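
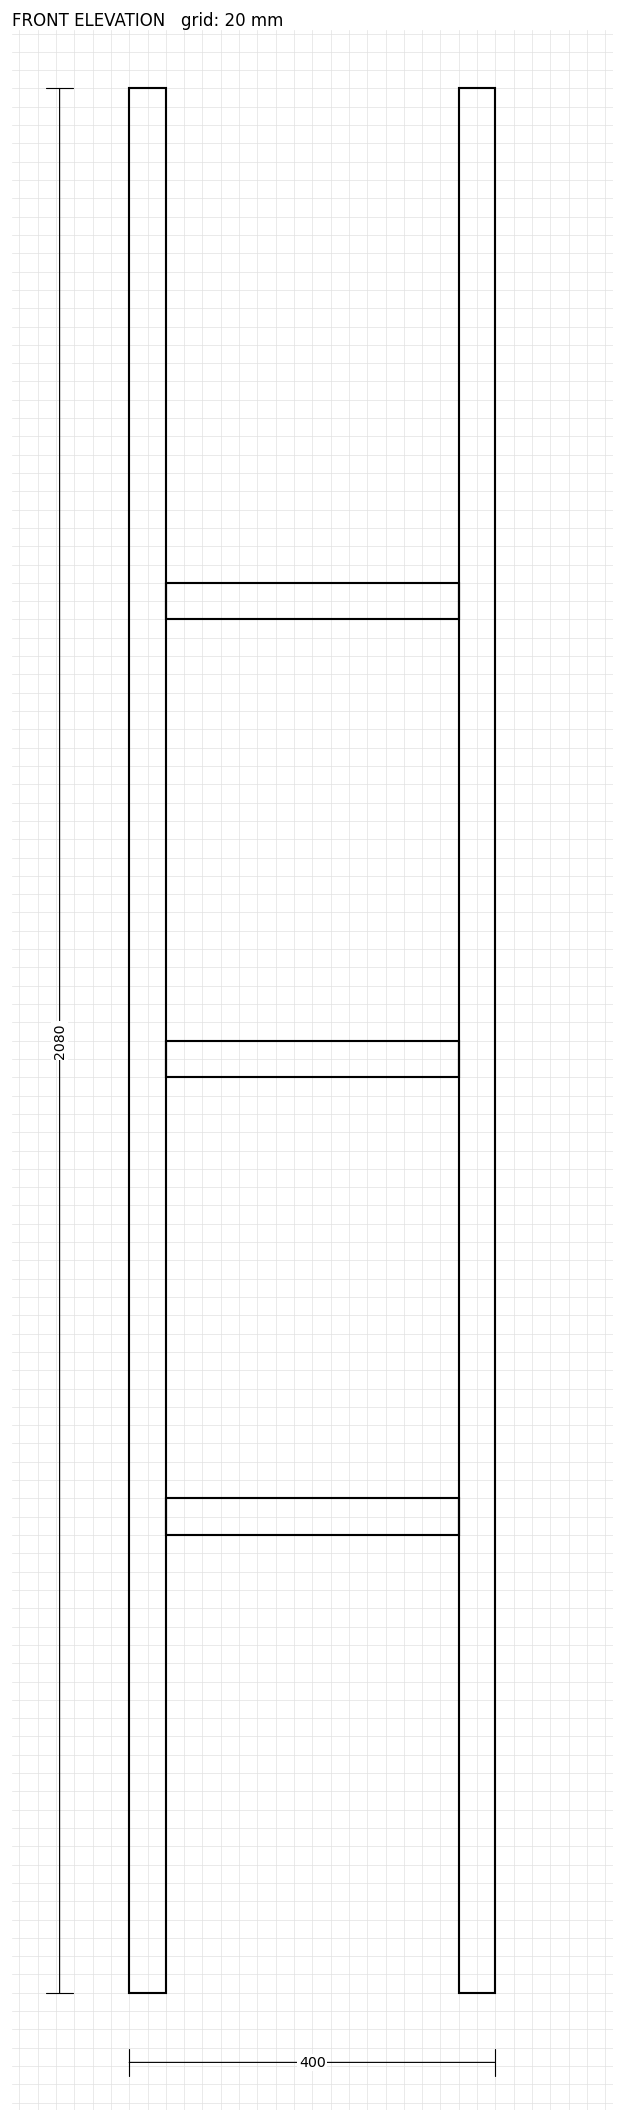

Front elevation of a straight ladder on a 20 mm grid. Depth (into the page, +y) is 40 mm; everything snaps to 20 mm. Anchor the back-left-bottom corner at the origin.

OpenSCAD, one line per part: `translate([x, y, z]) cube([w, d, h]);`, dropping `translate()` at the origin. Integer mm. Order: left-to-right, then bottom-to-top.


cube([40, 40, 2080]);
translate([40, 0, 500]) cube([320, 40, 40]);
translate([40, 0, 1000]) cube([320, 40, 40]);
translate([40, 0, 1500]) cube([320, 40, 40]);
translate([360, 0, 0]) cube([40, 40, 2080]);


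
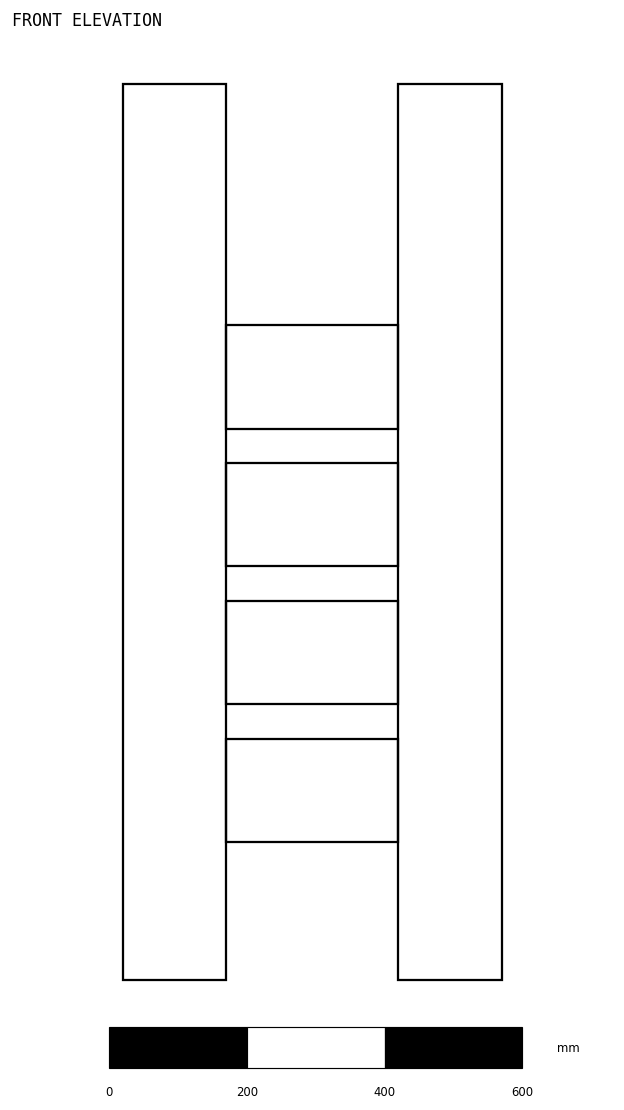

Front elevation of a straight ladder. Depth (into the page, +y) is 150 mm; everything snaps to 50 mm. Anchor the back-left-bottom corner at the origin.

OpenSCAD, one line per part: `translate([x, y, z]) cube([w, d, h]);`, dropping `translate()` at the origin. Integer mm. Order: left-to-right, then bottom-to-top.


cube([150, 150, 1300]);
translate([150, 0, 200]) cube([250, 150, 150]);
translate([150, 0, 400]) cube([250, 150, 150]);
translate([150, 0, 600]) cube([250, 150, 150]);
translate([150, 0, 800]) cube([250, 150, 150]);
translate([400, 0, 0]) cube([150, 150, 1300]);


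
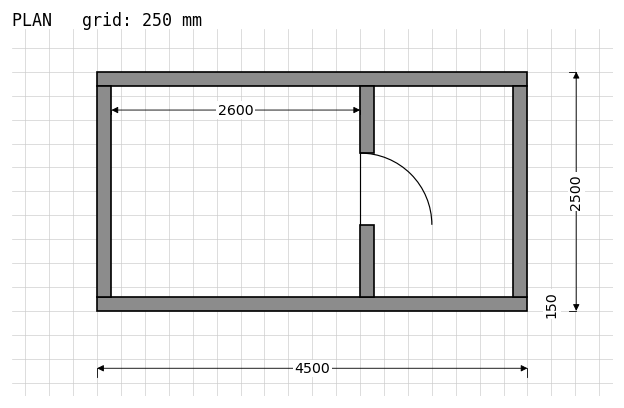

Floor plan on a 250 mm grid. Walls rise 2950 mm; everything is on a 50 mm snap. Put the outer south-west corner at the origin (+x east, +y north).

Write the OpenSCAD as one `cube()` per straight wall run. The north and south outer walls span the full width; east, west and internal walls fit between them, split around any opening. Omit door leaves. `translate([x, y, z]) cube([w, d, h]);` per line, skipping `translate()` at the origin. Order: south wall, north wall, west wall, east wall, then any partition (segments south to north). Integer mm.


cube([4500, 150, 2950]);
translate([0, 2350, 0]) cube([4500, 150, 2950]);
translate([0, 150, 0]) cube([150, 2200, 2950]);
translate([4350, 150, 0]) cube([150, 2200, 2950]);
translate([2750, 150, 0]) cube([150, 750, 2950]);
translate([2750, 1650, 0]) cube([150, 700, 2950]);


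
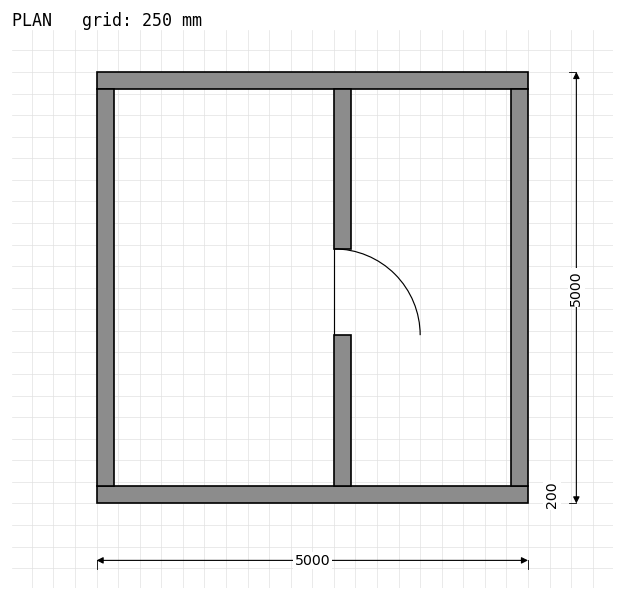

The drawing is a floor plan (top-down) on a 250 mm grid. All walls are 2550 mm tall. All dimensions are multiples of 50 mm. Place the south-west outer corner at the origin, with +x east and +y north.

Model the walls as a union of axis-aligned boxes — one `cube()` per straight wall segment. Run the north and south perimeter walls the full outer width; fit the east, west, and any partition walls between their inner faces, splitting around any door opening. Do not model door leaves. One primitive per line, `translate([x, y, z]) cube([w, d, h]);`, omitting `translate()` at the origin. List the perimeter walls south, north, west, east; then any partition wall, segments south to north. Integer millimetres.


cube([5000, 200, 2550]);
translate([0, 4800, 0]) cube([5000, 200, 2550]);
translate([0, 200, 0]) cube([200, 4600, 2550]);
translate([4800, 200, 0]) cube([200, 4600, 2550]);
translate([2750, 200, 0]) cube([200, 1750, 2550]);
translate([2750, 2950, 0]) cube([200, 1850, 2550]);


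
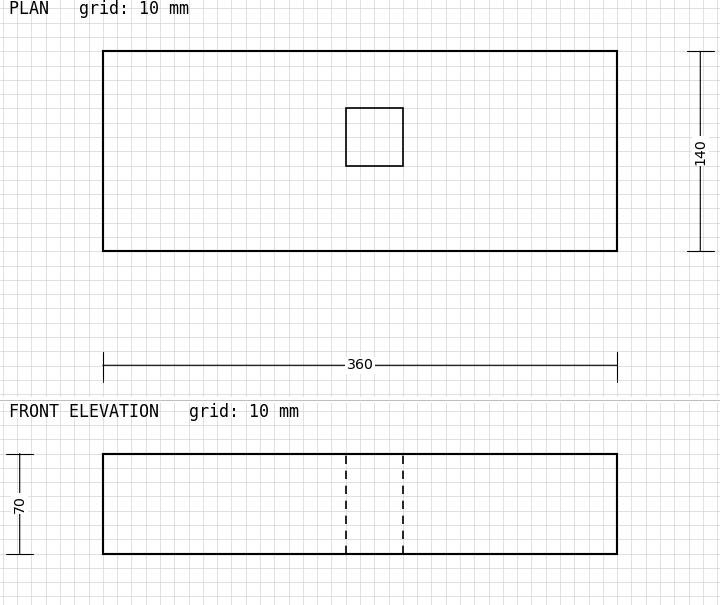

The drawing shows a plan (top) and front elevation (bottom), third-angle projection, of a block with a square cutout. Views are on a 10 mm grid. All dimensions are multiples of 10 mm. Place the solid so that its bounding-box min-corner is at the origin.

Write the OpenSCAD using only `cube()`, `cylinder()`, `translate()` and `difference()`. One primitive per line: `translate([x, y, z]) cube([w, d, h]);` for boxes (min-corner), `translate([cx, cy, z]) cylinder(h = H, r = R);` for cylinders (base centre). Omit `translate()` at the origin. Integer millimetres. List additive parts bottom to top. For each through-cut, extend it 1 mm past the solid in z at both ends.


difference() {
  cube([360, 140, 70]);
  translate([170, 60, -1]) cube([40, 40, 72]);
}


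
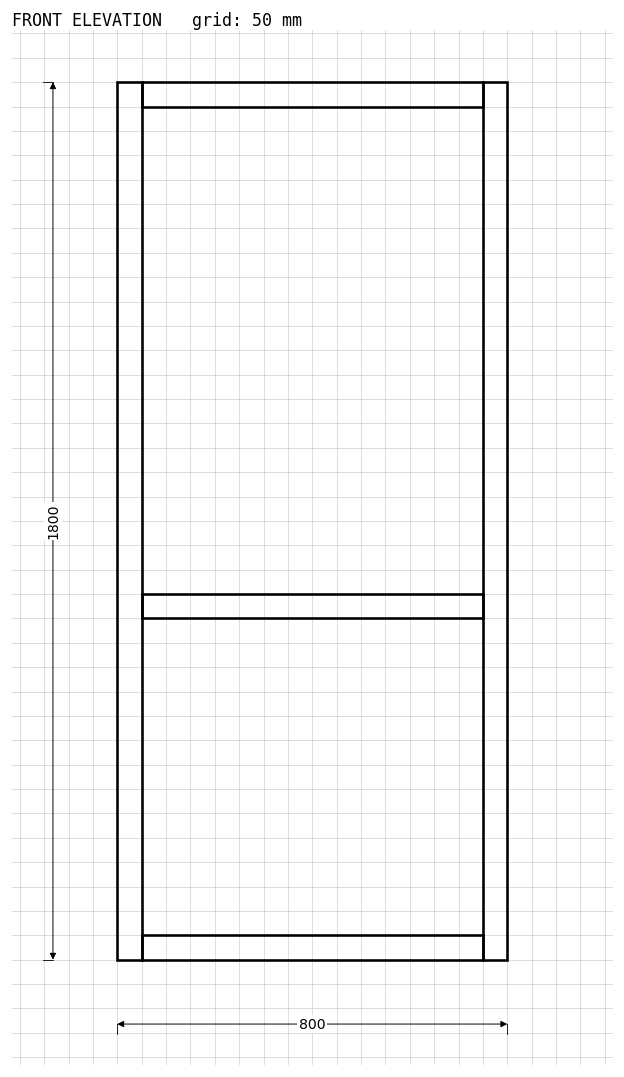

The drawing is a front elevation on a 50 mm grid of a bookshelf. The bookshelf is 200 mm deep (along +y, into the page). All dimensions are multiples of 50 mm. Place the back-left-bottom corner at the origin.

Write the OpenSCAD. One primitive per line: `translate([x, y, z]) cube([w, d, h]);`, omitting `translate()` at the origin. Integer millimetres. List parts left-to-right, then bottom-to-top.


cube([50, 200, 1800]);
translate([50, 0, 0]) cube([700, 200, 50]);
translate([50, 0, 700]) cube([700, 200, 50]);
translate([50, 0, 1750]) cube([700, 200, 50]);
translate([750, 0, 0]) cube([50, 200, 1800]);


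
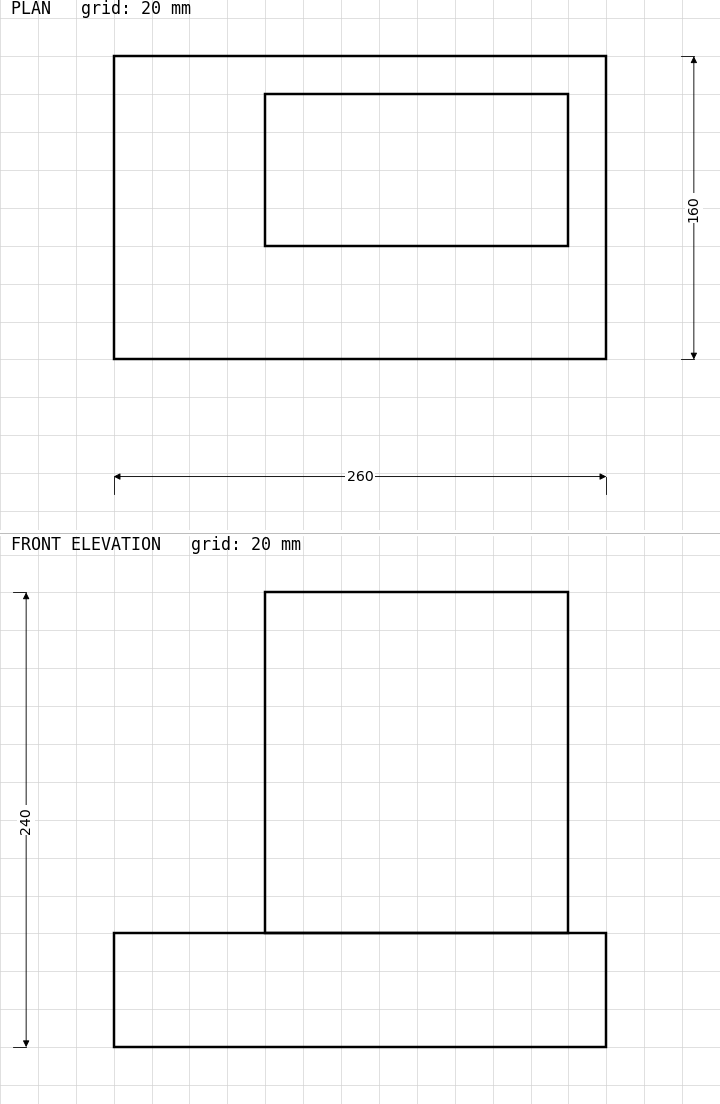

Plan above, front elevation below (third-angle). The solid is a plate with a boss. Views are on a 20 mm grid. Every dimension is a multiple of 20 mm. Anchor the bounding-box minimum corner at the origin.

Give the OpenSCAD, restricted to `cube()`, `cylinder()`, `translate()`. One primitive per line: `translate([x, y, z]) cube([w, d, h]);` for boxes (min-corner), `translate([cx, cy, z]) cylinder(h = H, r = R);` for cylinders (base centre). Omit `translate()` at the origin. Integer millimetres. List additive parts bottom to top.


cube([260, 160, 60]);
translate([80, 60, 60]) cube([160, 80, 180]);


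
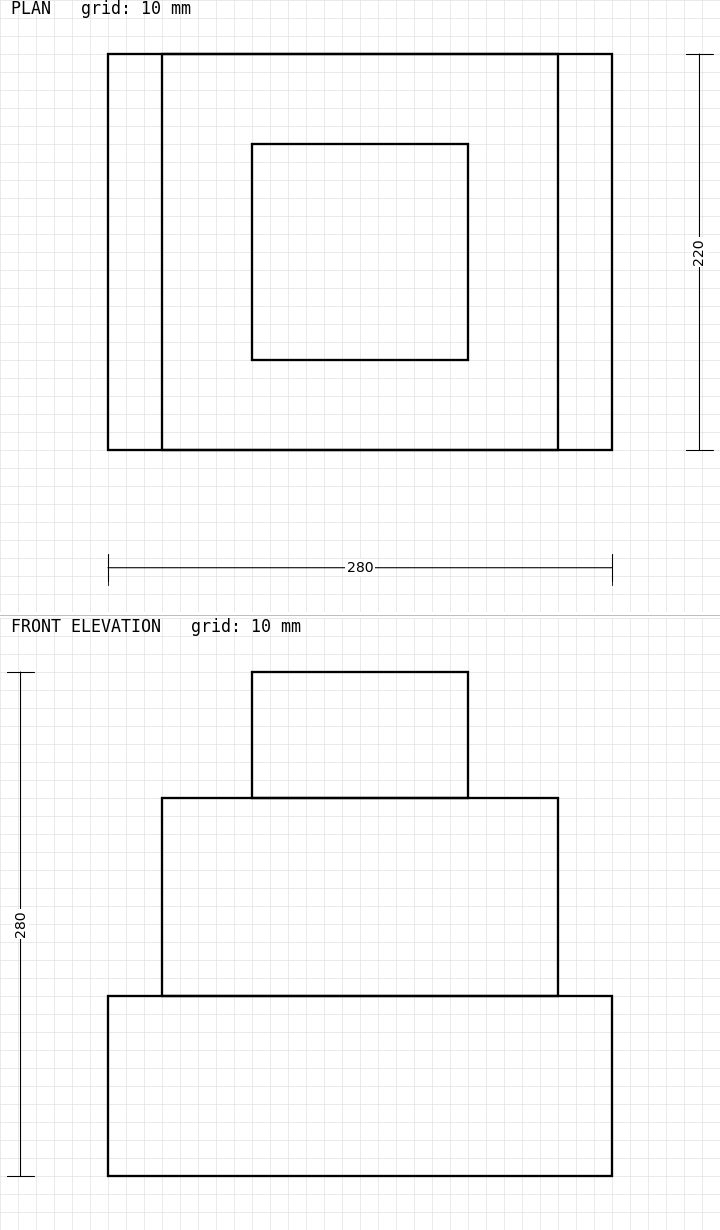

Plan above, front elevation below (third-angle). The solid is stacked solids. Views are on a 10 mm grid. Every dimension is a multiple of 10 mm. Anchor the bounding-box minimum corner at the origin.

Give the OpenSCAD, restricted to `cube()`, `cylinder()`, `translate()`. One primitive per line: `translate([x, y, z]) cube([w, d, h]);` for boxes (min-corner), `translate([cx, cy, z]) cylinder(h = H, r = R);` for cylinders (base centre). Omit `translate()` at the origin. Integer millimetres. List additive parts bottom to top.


cube([280, 220, 100]);
translate([30, 0, 100]) cube([220, 220, 110]);
translate([80, 50, 210]) cube([120, 120, 70]);


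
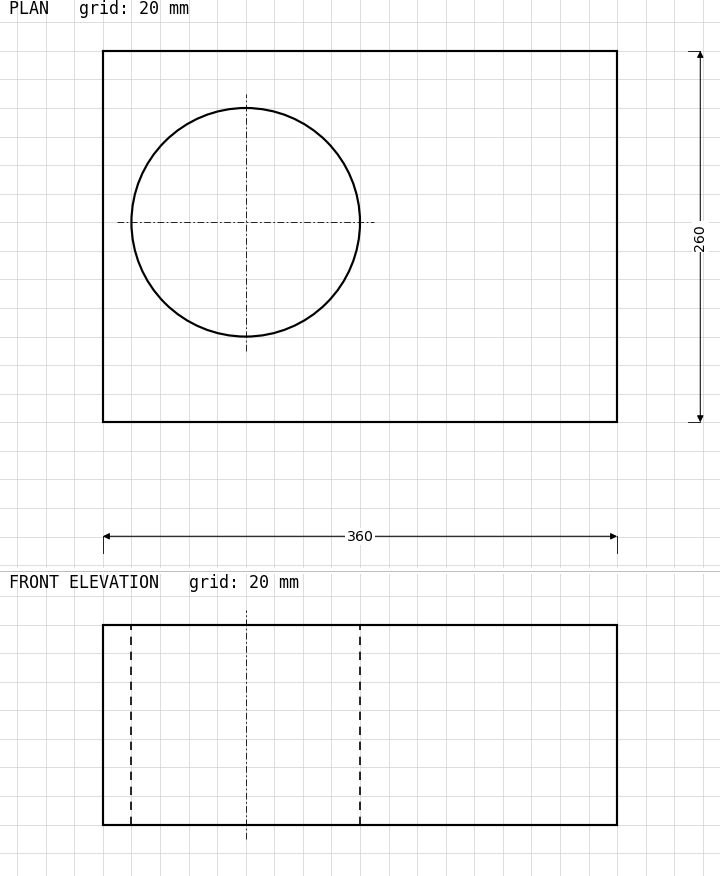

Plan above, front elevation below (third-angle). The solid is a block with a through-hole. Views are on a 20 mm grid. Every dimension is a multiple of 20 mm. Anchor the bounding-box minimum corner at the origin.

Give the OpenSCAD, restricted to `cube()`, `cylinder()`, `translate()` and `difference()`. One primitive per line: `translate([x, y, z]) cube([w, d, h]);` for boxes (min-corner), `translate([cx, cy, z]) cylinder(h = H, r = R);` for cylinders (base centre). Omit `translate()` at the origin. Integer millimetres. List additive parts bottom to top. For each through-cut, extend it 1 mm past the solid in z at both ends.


difference() {
  cube([360, 260, 140]);
  translate([100, 140, -1]) cylinder(h = 142, r = 80);
}


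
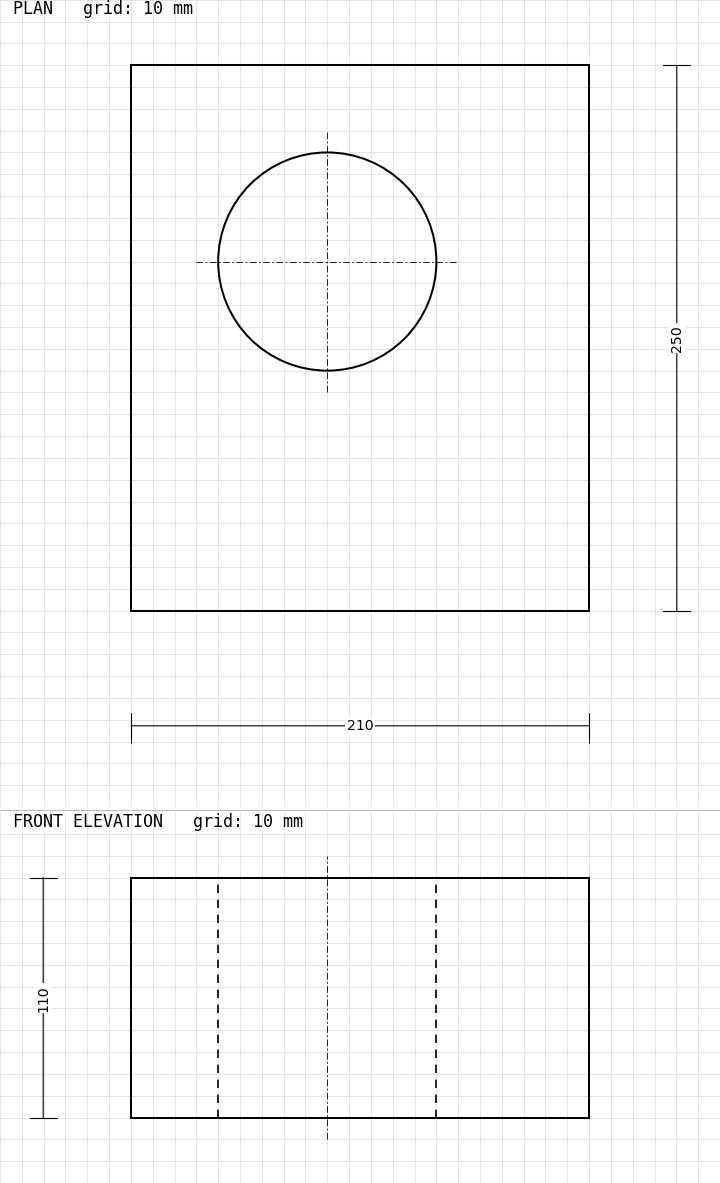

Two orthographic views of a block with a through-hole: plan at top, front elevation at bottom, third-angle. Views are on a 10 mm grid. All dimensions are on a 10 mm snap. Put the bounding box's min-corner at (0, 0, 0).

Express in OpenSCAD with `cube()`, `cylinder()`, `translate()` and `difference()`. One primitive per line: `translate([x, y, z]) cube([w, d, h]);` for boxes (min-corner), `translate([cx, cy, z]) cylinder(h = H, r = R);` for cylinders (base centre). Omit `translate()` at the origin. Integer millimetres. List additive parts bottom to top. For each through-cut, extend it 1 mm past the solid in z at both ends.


difference() {
  cube([210, 250, 110]);
  translate([90, 160, -1]) cylinder(h = 112, r = 50);
}


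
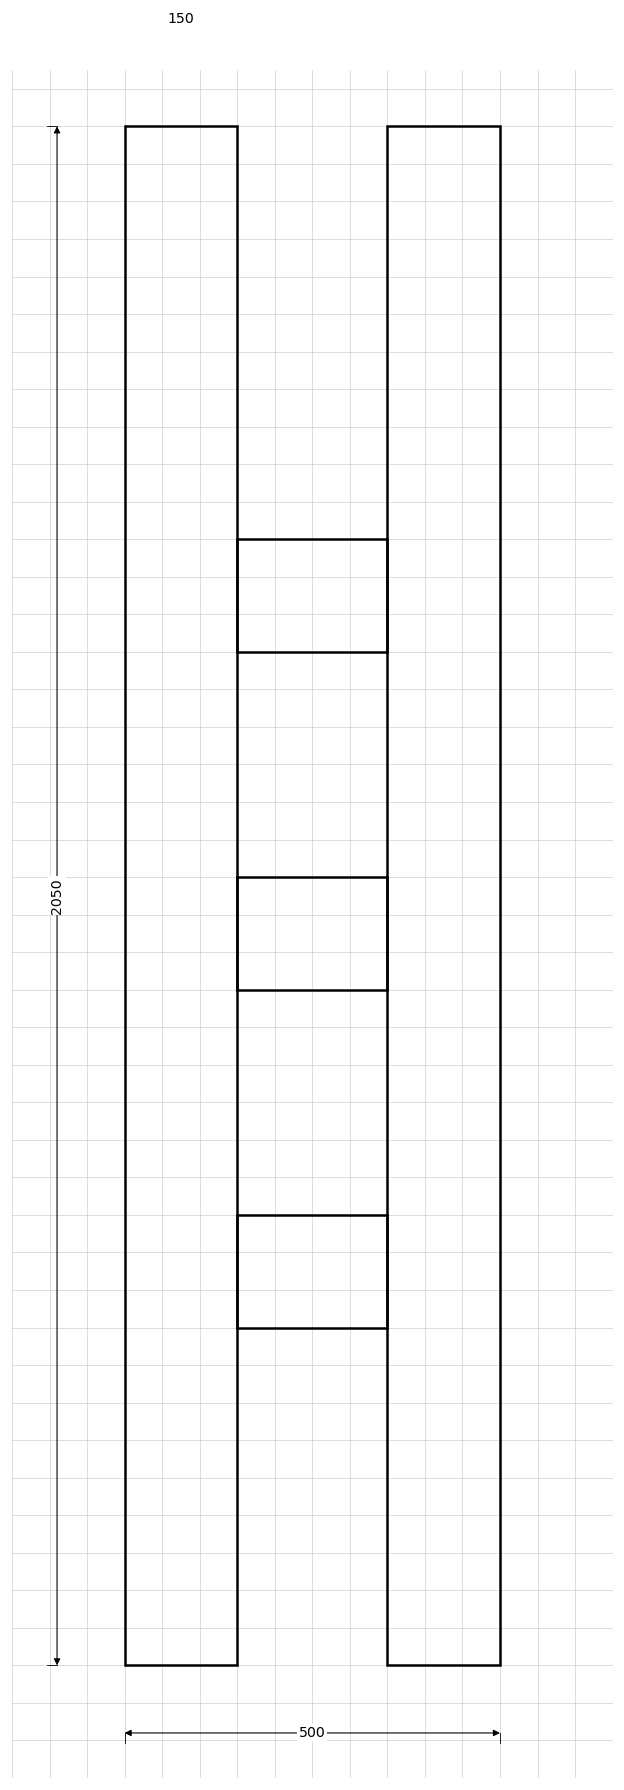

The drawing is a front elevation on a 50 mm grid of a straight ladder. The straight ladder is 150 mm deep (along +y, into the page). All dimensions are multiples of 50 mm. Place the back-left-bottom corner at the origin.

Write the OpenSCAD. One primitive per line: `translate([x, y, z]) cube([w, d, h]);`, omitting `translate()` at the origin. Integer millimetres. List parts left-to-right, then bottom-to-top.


cube([150, 150, 2050]);
translate([150, 0, 450]) cube([200, 150, 150]);
translate([150, 0, 900]) cube([200, 150, 150]);
translate([150, 0, 1350]) cube([200, 150, 150]);
translate([350, 0, 0]) cube([150, 150, 2050]);


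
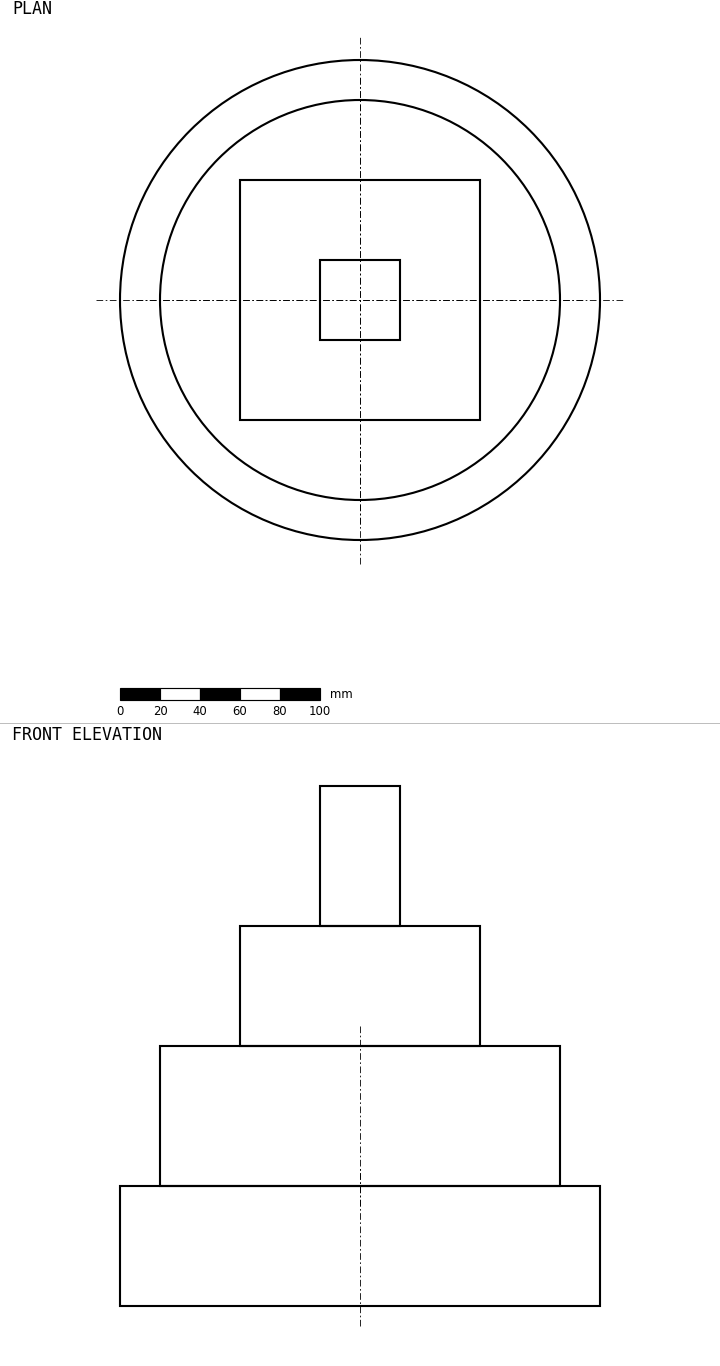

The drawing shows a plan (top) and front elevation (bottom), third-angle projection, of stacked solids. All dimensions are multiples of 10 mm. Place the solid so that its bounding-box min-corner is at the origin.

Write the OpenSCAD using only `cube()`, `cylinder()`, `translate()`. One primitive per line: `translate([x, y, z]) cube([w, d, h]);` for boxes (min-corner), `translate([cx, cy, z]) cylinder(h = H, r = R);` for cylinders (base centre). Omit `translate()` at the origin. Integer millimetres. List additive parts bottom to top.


translate([120, 120, 0]) cylinder(h = 60, r = 120);
translate([120, 120, 60]) cylinder(h = 70, r = 100);
translate([60, 60, 130]) cube([120, 120, 60]);
translate([100, 100, 190]) cube([40, 40, 70]);


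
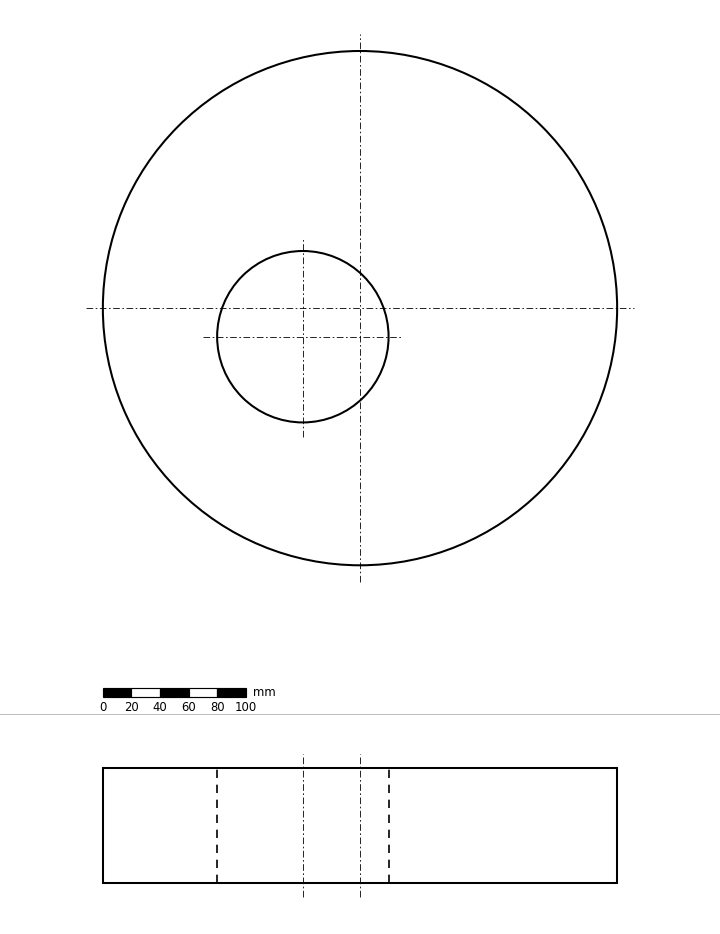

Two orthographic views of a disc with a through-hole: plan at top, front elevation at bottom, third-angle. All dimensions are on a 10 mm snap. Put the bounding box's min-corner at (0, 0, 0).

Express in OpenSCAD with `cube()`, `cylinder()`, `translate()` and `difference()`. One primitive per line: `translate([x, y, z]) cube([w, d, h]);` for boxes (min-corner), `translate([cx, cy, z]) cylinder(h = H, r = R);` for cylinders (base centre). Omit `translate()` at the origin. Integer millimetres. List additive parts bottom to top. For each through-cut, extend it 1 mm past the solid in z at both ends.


difference() {
  translate([180, 180, 0]) cylinder(h = 80, r = 180);
  translate([140, 160, -1]) cylinder(h = 82, r = 60);
}


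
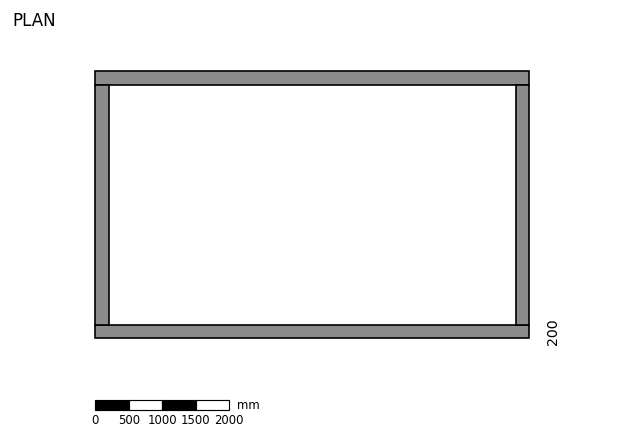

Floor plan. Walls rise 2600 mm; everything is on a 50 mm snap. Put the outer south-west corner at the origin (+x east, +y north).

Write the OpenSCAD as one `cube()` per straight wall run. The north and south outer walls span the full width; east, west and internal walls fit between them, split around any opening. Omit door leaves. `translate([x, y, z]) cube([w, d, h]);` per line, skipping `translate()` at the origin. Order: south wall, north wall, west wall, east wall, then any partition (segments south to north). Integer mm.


cube([6500, 200, 2600]);
translate([0, 3800, 0]) cube([6500, 200, 2600]);
translate([0, 200, 0]) cube([200, 3600, 2600]);
translate([6300, 200, 0]) cube([200, 3600, 2600]);


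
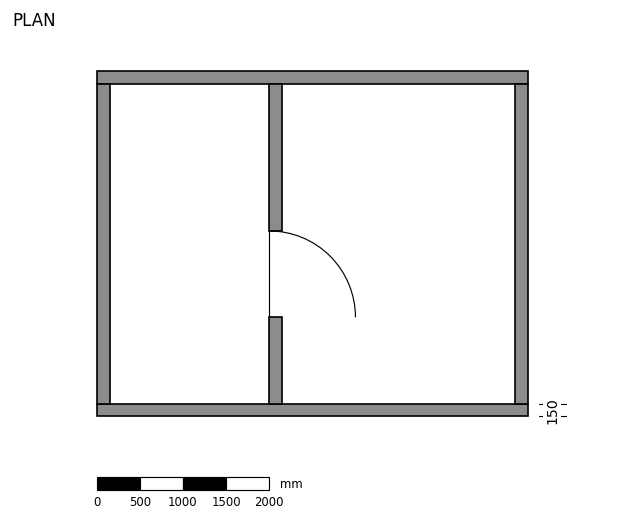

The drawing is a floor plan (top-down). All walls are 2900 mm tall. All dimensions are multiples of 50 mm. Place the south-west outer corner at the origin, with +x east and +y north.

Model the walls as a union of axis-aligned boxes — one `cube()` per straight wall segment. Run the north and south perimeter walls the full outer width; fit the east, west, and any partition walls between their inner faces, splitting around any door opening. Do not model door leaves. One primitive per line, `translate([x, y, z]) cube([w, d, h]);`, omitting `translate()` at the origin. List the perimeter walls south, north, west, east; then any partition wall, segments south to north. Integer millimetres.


cube([5000, 150, 2900]);
translate([0, 3850, 0]) cube([5000, 150, 2900]);
translate([0, 150, 0]) cube([150, 3700, 2900]);
translate([4850, 150, 0]) cube([150, 3700, 2900]);
translate([2000, 150, 0]) cube([150, 1000, 2900]);
translate([2000, 2150, 0]) cube([150, 1700, 2900]);


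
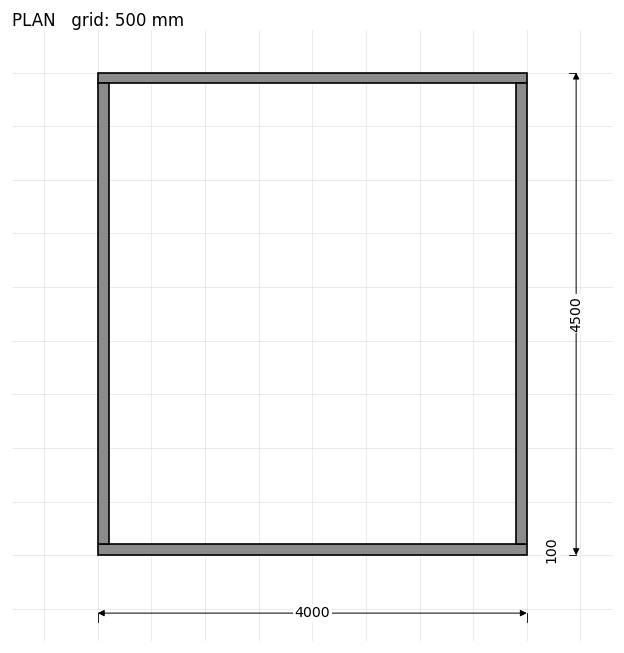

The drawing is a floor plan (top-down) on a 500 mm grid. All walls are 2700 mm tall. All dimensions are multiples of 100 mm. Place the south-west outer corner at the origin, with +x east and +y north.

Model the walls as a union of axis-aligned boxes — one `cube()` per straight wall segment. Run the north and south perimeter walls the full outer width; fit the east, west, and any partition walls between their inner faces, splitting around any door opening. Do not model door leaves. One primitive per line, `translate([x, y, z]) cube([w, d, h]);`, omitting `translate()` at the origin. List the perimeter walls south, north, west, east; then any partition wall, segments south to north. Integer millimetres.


cube([4000, 100, 2700]);
translate([0, 4400, 0]) cube([4000, 100, 2700]);
translate([0, 100, 0]) cube([100, 4300, 2700]);
translate([3900, 100, 0]) cube([100, 4300, 2700]);


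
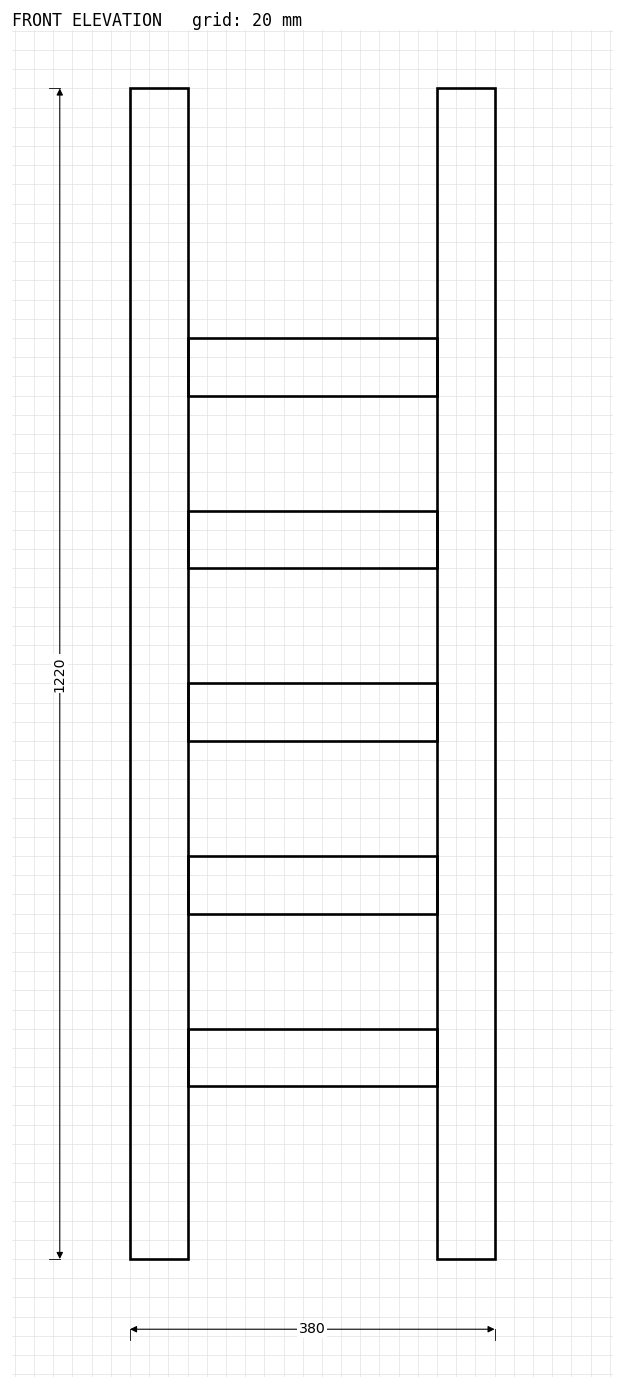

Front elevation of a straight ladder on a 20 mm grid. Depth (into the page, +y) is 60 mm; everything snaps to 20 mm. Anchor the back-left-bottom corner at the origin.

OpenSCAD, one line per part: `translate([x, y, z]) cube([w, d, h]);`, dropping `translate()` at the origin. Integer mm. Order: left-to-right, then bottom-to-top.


cube([60, 60, 1220]);
translate([60, 0, 180]) cube([260, 60, 60]);
translate([60, 0, 360]) cube([260, 60, 60]);
translate([60, 0, 540]) cube([260, 60, 60]);
translate([60, 0, 720]) cube([260, 60, 60]);
translate([60, 0, 900]) cube([260, 60, 60]);
translate([320, 0, 0]) cube([60, 60, 1220]);


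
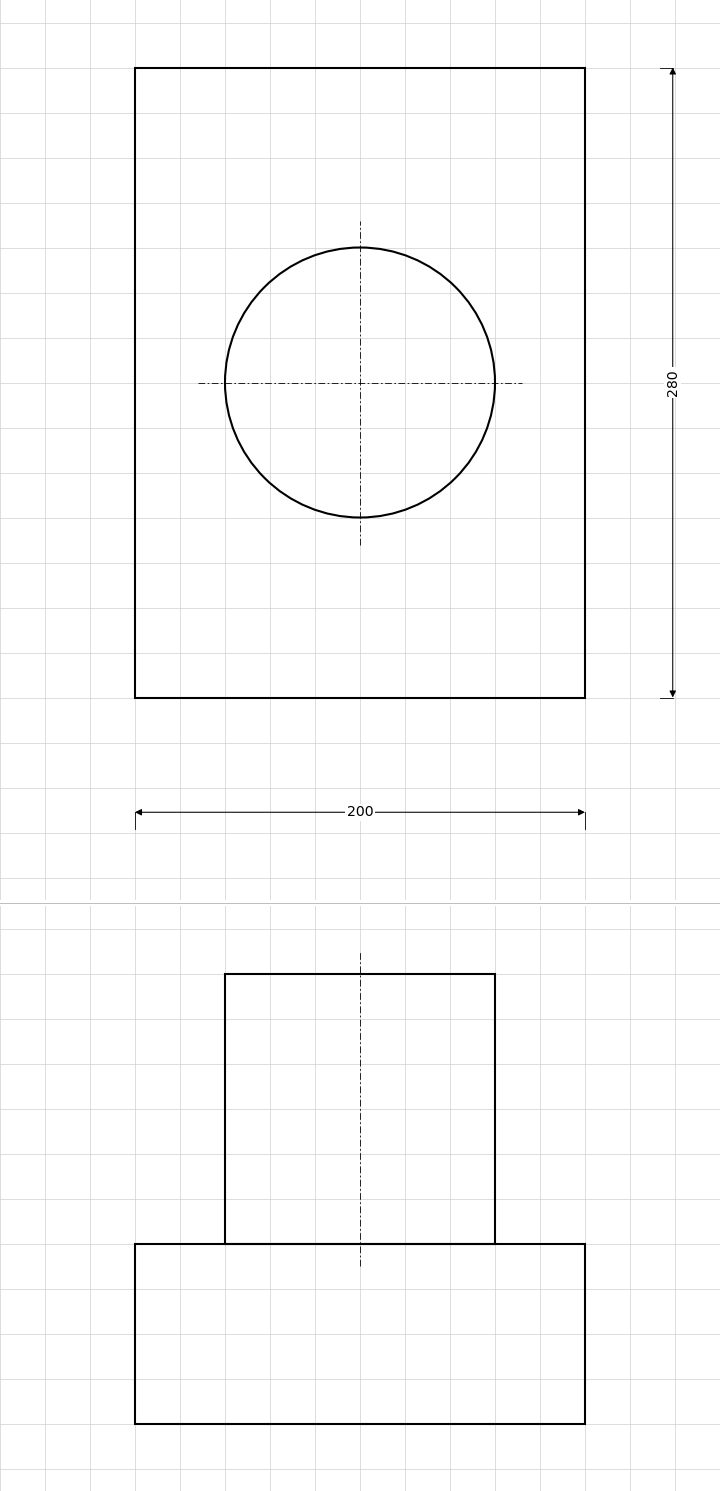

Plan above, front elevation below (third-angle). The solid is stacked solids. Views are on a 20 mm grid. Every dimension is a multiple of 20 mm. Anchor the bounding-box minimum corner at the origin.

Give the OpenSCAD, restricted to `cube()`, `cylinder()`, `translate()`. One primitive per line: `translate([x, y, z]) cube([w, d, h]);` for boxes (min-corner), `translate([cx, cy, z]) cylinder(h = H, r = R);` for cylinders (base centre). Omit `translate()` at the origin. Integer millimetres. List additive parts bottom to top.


cube([200, 280, 80]);
translate([100, 140, 80]) cylinder(h = 120, r = 60);


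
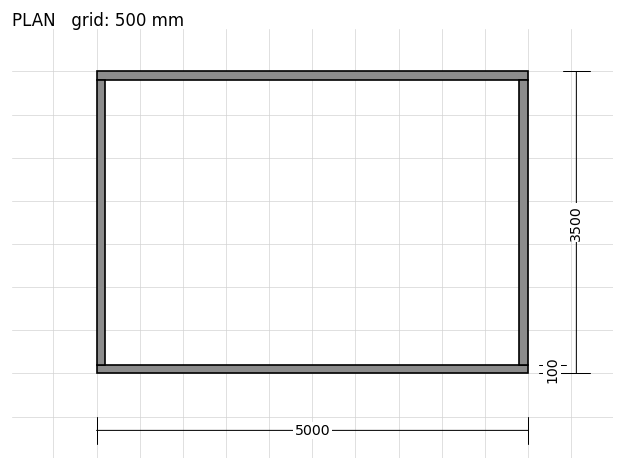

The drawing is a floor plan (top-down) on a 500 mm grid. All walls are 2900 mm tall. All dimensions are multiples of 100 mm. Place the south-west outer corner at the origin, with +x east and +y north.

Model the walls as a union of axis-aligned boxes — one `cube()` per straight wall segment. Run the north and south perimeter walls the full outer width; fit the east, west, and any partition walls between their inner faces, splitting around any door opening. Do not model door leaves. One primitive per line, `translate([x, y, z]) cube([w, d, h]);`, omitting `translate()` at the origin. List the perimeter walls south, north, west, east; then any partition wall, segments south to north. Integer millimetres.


cube([5000, 100, 2900]);
translate([0, 3400, 0]) cube([5000, 100, 2900]);
translate([0, 100, 0]) cube([100, 3300, 2900]);
translate([4900, 100, 0]) cube([100, 3300, 2900]);


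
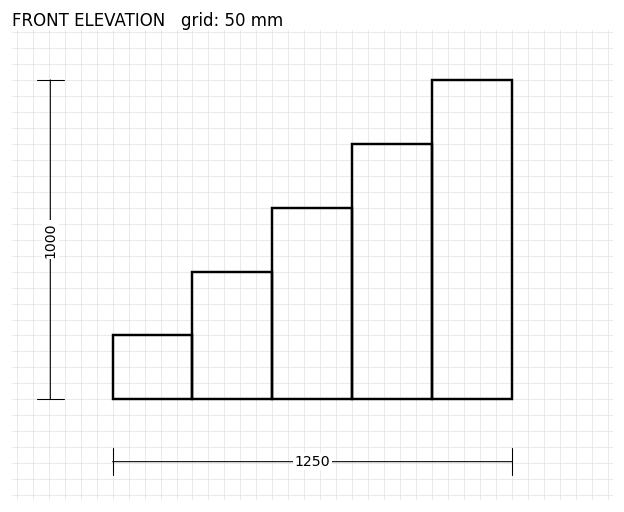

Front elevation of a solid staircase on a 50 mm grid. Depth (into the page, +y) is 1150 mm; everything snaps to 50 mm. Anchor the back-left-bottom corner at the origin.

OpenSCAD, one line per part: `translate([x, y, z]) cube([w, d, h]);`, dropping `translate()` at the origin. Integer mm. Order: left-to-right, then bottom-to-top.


cube([250, 1150, 200]);
translate([250, 0, 0]) cube([250, 1150, 400]);
translate([500, 0, 0]) cube([250, 1150, 600]);
translate([750, 0, 0]) cube([250, 1150, 800]);
translate([1000, 0, 0]) cube([250, 1150, 1000]);


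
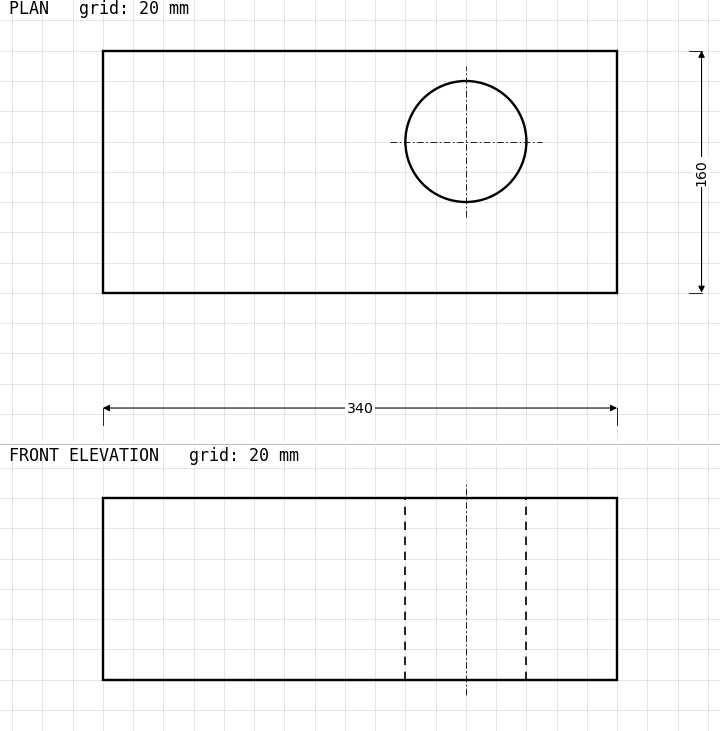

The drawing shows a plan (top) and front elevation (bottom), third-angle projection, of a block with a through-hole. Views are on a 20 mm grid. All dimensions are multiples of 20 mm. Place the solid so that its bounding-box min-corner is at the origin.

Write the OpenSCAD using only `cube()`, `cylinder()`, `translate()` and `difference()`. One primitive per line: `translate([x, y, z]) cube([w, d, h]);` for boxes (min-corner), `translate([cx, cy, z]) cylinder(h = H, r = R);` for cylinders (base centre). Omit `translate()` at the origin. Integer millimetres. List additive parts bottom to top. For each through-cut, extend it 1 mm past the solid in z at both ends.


difference() {
  cube([340, 160, 120]);
  translate([240, 100, -1]) cylinder(h = 122, r = 40);
}


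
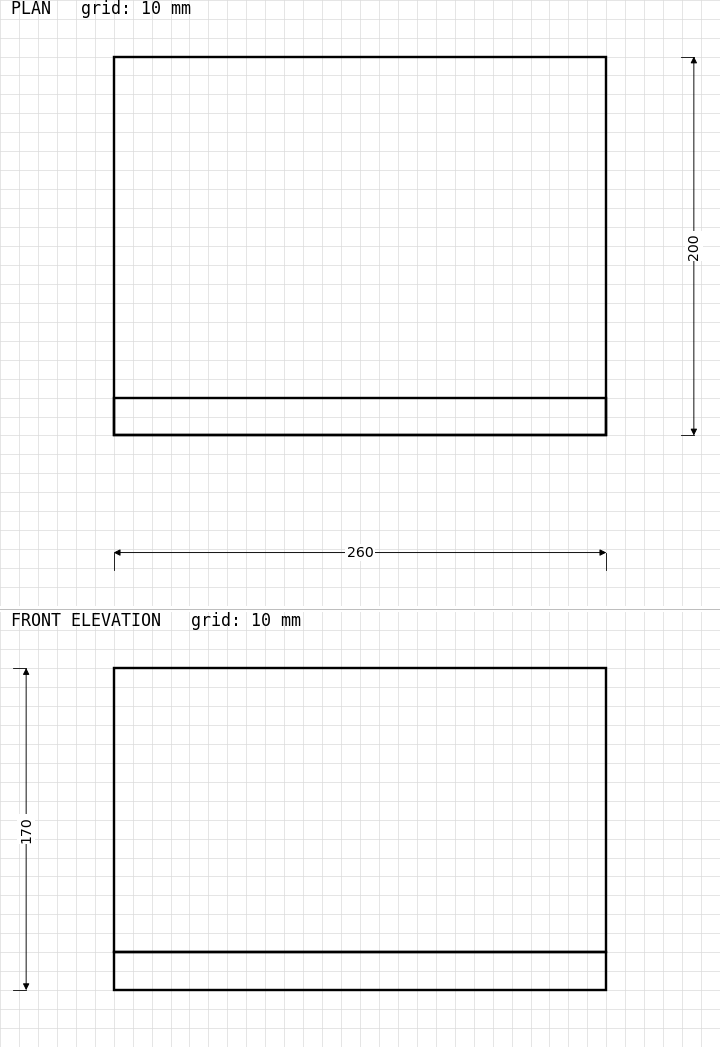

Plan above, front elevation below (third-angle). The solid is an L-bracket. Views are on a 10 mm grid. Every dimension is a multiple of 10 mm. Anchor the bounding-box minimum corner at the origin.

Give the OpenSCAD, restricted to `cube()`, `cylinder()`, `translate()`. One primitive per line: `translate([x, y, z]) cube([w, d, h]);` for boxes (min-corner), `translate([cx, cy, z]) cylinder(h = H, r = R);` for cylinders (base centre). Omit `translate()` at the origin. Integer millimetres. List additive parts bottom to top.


cube([260, 200, 20]);
translate([0, 0, 20]) cube([260, 20, 150]);


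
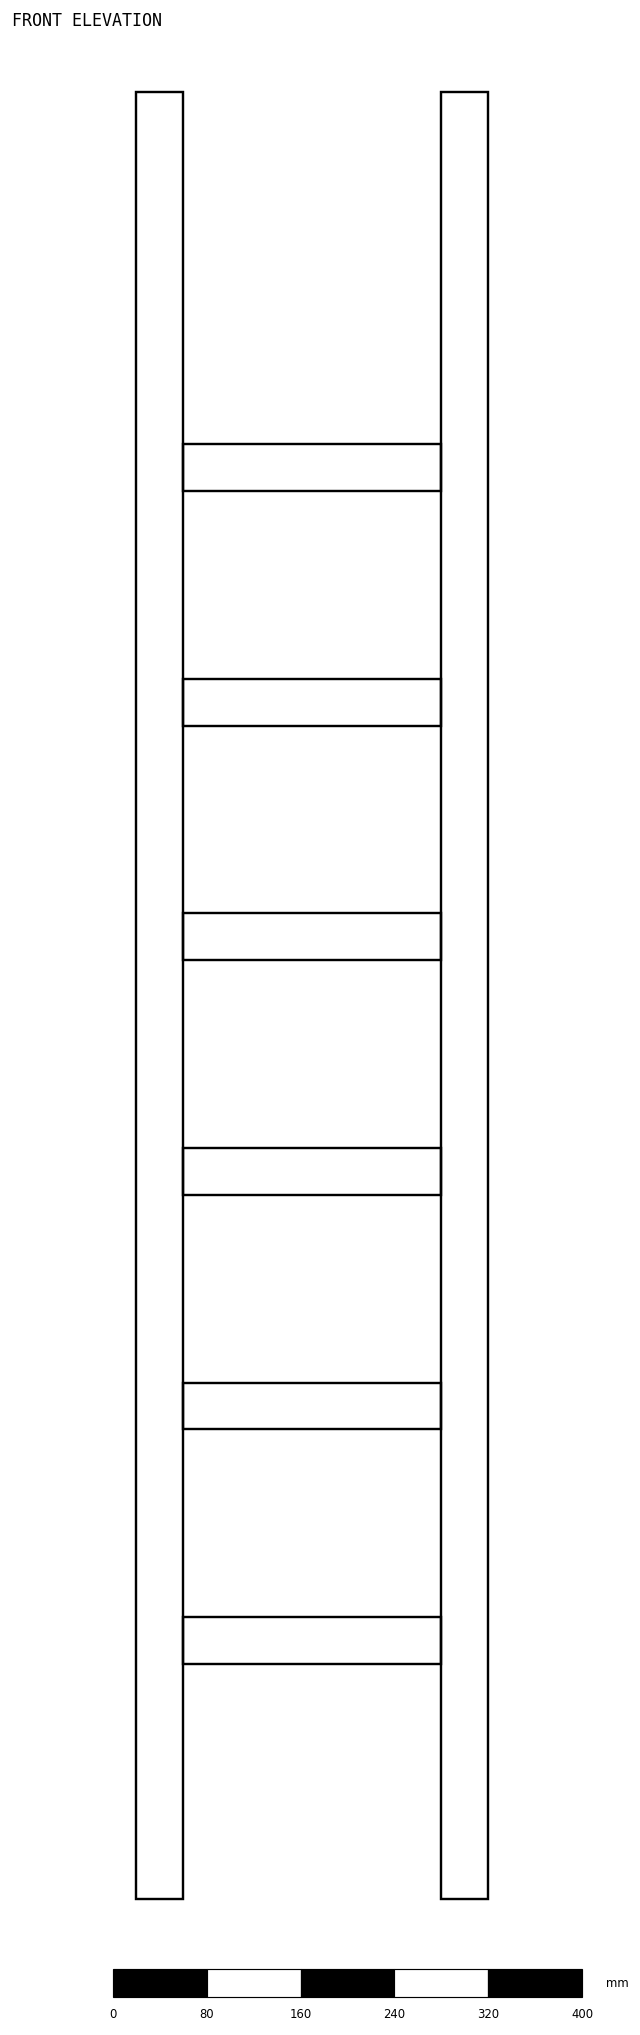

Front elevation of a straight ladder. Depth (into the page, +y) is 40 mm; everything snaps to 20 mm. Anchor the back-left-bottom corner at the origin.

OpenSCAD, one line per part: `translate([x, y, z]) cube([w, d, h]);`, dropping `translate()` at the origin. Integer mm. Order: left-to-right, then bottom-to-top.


cube([40, 40, 1540]);
translate([40, 0, 200]) cube([220, 40, 40]);
translate([40, 0, 400]) cube([220, 40, 40]);
translate([40, 0, 600]) cube([220, 40, 40]);
translate([40, 0, 800]) cube([220, 40, 40]);
translate([40, 0, 1000]) cube([220, 40, 40]);
translate([40, 0, 1200]) cube([220, 40, 40]);
translate([260, 0, 0]) cube([40, 40, 1540]);


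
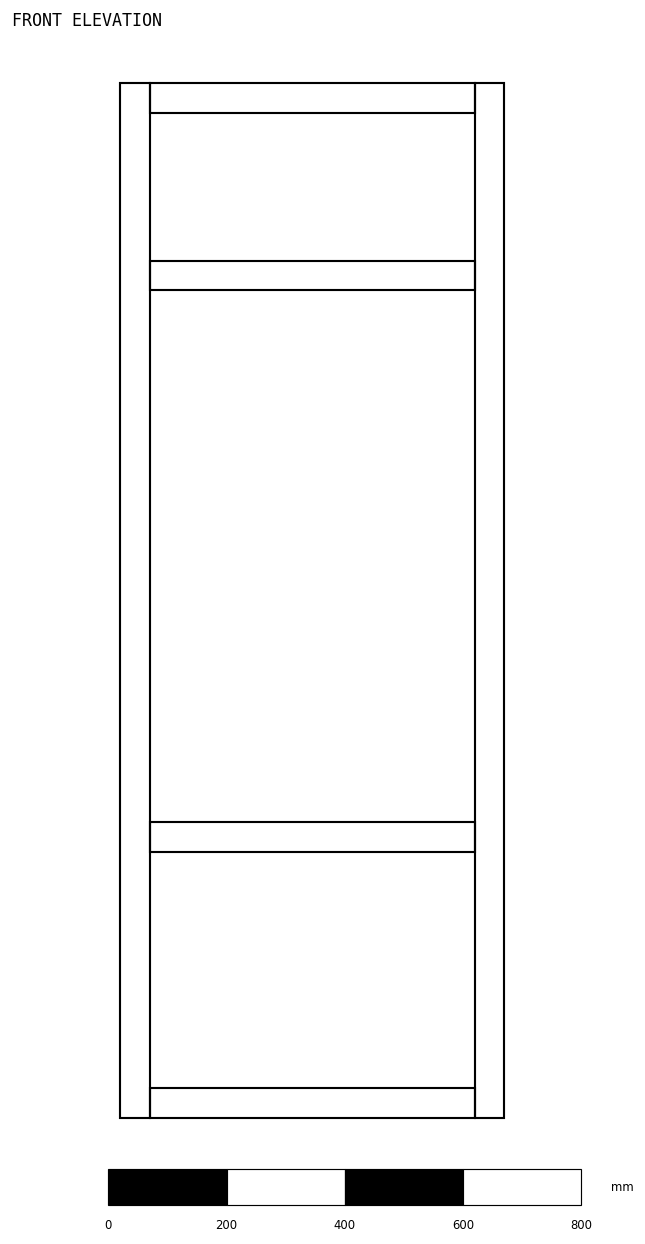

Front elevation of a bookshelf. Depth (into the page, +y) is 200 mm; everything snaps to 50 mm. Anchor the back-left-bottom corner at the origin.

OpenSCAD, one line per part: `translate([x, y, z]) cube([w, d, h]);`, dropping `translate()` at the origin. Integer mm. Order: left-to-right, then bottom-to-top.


cube([50, 200, 1750]);
translate([50, 0, 0]) cube([550, 200, 50]);
translate([50, 0, 450]) cube([550, 200, 50]);
translate([50, 0, 1400]) cube([550, 200, 50]);
translate([50, 0, 1700]) cube([550, 200, 50]);
translate([600, 0, 0]) cube([50, 200, 1750]);


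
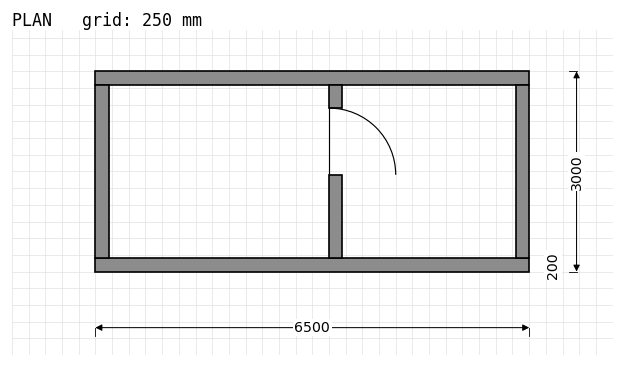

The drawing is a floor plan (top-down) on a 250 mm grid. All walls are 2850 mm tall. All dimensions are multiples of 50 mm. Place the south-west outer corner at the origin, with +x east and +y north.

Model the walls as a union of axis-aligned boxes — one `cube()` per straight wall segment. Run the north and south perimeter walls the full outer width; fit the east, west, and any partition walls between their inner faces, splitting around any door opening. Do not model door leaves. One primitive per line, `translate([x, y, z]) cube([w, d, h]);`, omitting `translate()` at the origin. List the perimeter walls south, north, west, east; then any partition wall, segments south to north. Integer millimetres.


cube([6500, 200, 2850]);
translate([0, 2800, 0]) cube([6500, 200, 2850]);
translate([0, 200, 0]) cube([200, 2600, 2850]);
translate([6300, 200, 0]) cube([200, 2600, 2850]);
translate([3500, 200, 0]) cube([200, 1250, 2850]);
translate([3500, 2450, 0]) cube([200, 350, 2850]);


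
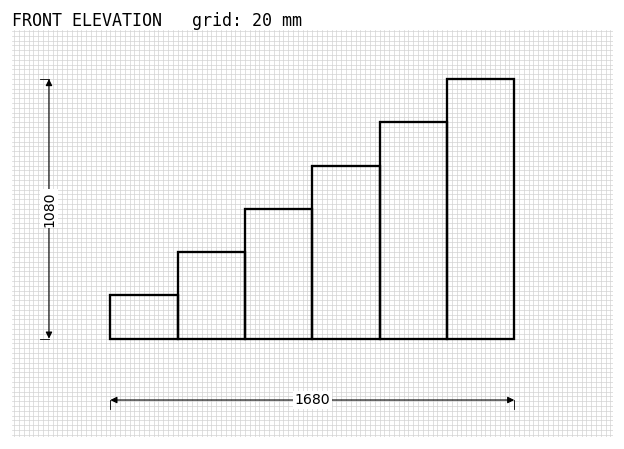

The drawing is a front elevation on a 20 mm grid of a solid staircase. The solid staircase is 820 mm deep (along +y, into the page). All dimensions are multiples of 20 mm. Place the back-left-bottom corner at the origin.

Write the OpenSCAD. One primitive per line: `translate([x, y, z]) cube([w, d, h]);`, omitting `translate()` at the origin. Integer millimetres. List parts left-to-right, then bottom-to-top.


cube([280, 820, 180]);
translate([280, 0, 0]) cube([280, 820, 360]);
translate([560, 0, 0]) cube([280, 820, 540]);
translate([840, 0, 0]) cube([280, 820, 720]);
translate([1120, 0, 0]) cube([280, 820, 900]);
translate([1400, 0, 0]) cube([280, 820, 1080]);


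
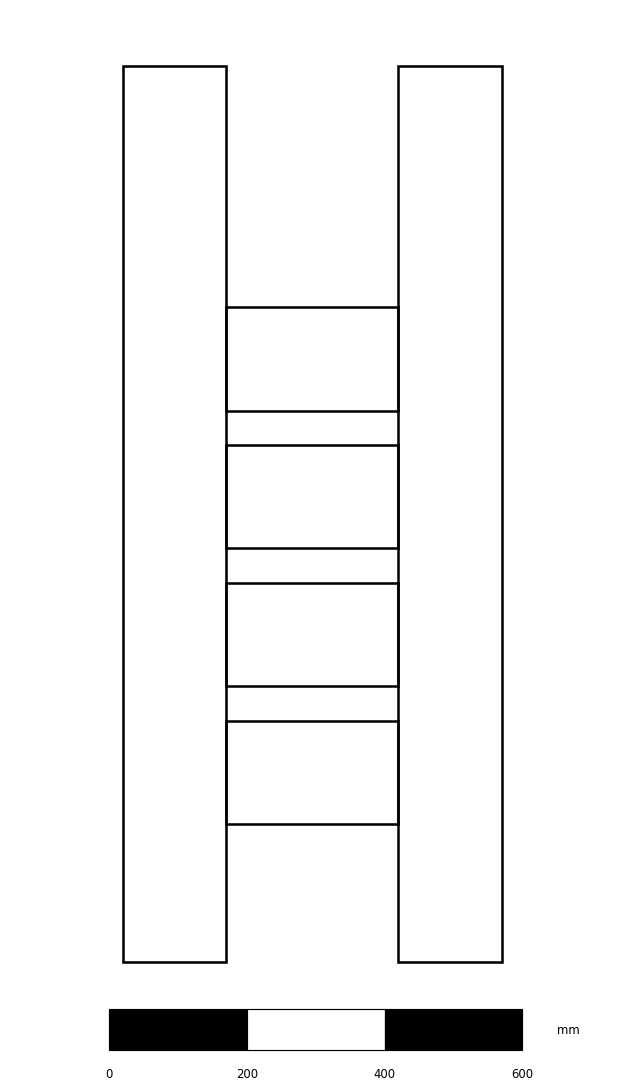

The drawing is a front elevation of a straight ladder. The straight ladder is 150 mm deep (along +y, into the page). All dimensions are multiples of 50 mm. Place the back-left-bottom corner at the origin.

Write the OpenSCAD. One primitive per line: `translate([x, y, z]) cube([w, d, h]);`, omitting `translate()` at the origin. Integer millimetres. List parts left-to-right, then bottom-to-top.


cube([150, 150, 1300]);
translate([150, 0, 200]) cube([250, 150, 150]);
translate([150, 0, 400]) cube([250, 150, 150]);
translate([150, 0, 600]) cube([250, 150, 150]);
translate([150, 0, 800]) cube([250, 150, 150]);
translate([400, 0, 0]) cube([150, 150, 1300]);


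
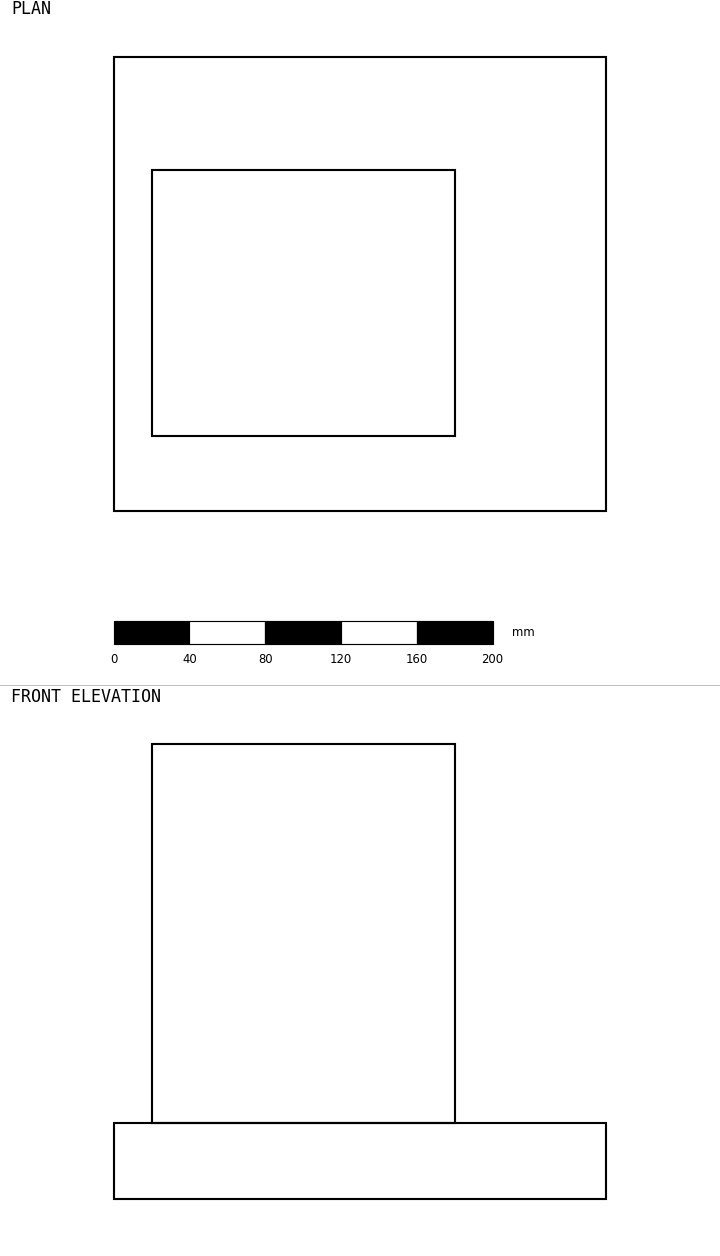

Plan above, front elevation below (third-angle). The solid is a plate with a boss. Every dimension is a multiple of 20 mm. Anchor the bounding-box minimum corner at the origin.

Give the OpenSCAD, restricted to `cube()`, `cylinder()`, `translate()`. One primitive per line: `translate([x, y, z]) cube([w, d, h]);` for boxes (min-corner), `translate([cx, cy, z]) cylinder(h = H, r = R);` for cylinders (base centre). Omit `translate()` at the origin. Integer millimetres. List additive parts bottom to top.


cube([260, 240, 40]);
translate([20, 40, 40]) cube([160, 140, 200]);


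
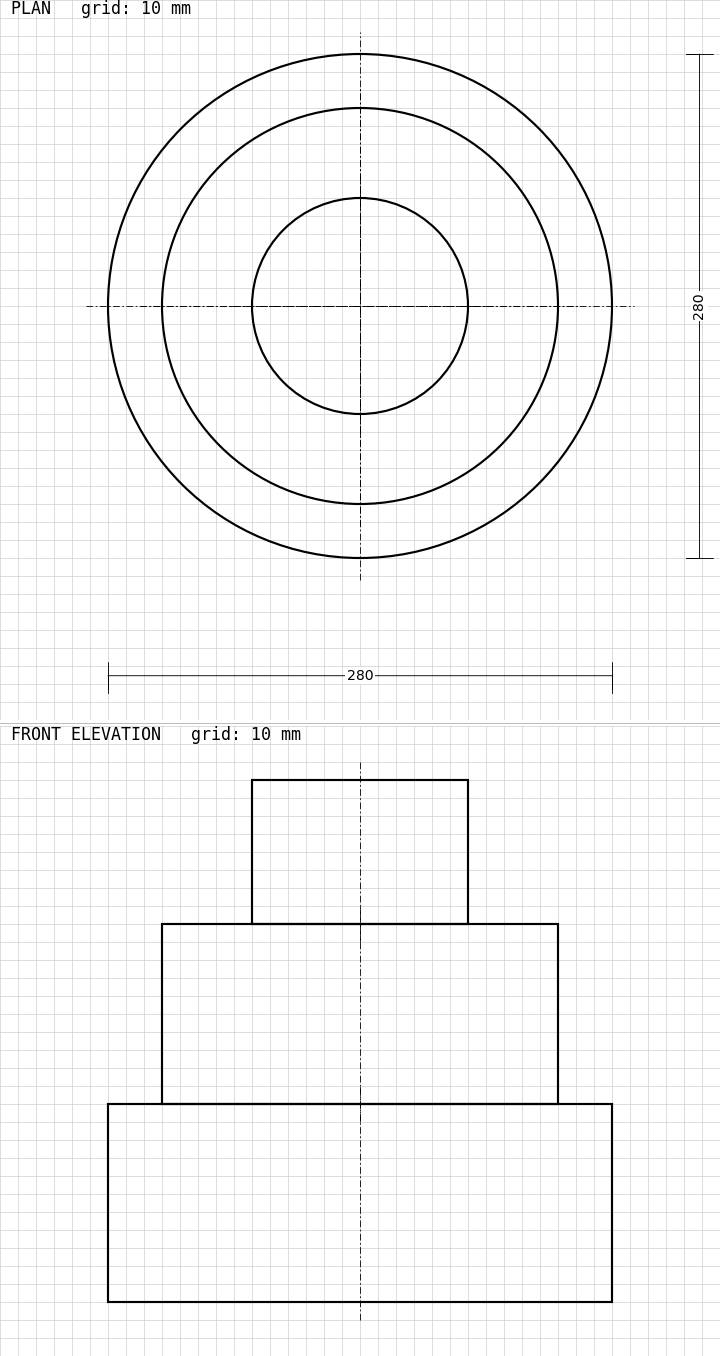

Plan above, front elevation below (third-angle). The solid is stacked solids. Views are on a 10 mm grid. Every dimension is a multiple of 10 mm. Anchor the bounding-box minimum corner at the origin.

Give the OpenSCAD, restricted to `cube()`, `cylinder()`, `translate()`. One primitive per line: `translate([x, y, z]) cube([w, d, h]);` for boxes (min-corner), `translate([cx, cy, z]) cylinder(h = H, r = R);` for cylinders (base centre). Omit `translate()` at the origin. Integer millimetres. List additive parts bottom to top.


translate([140, 140, 0]) cylinder(h = 110, r = 140);
translate([140, 140, 110]) cylinder(h = 100, r = 110);
translate([140, 140, 210]) cylinder(h = 80, r = 60);


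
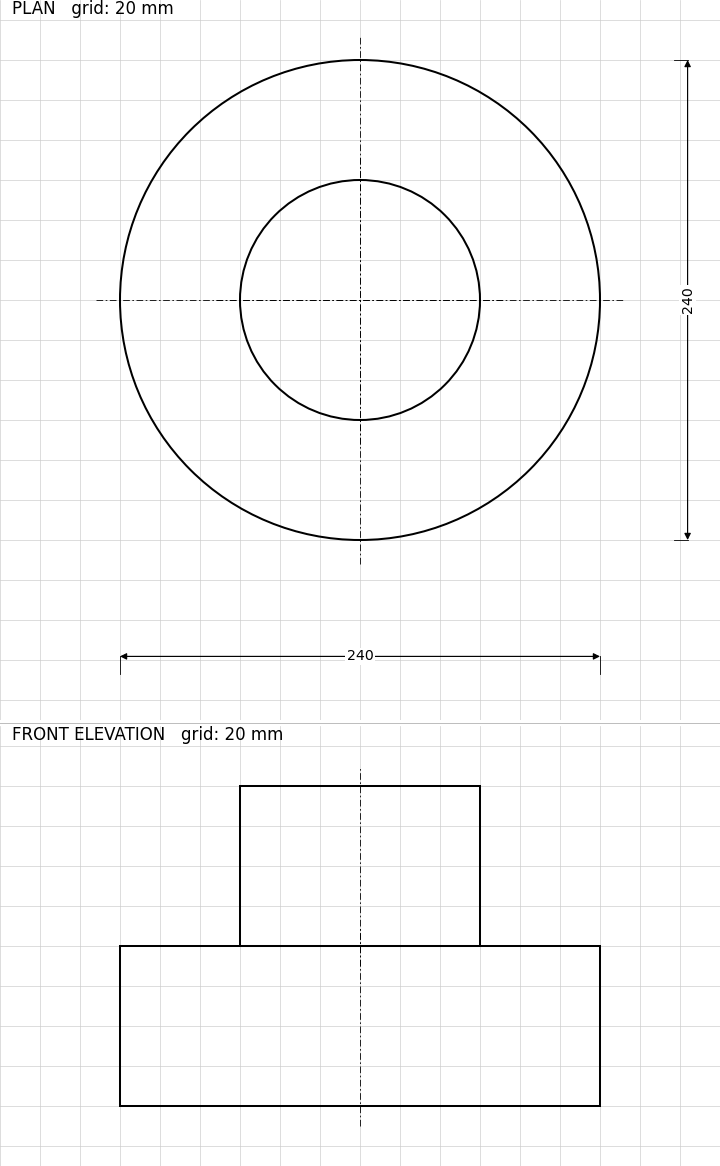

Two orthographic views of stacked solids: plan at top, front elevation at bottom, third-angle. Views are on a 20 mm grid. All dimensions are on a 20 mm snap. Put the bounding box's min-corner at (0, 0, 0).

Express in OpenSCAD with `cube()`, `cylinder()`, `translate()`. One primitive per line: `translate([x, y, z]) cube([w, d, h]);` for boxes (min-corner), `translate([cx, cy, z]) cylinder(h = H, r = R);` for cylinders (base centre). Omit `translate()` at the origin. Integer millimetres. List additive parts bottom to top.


translate([120, 120, 0]) cylinder(h = 80, r = 120);
translate([120, 120, 80]) cylinder(h = 80, r = 60);


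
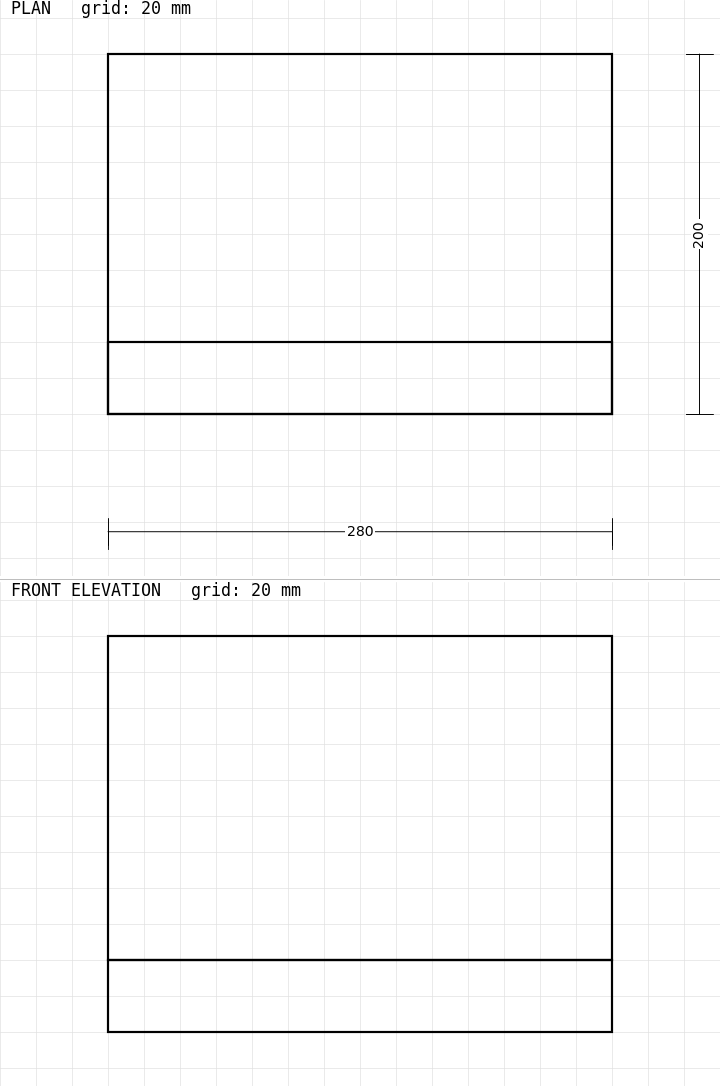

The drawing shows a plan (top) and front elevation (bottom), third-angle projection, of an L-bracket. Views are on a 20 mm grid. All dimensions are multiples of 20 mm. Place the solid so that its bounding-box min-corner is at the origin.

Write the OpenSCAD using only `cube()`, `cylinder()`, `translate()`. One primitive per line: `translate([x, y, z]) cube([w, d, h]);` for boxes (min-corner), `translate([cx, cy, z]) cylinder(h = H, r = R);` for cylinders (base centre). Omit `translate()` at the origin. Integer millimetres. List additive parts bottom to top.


cube([280, 200, 40]);
translate([0, 0, 40]) cube([280, 40, 180]);


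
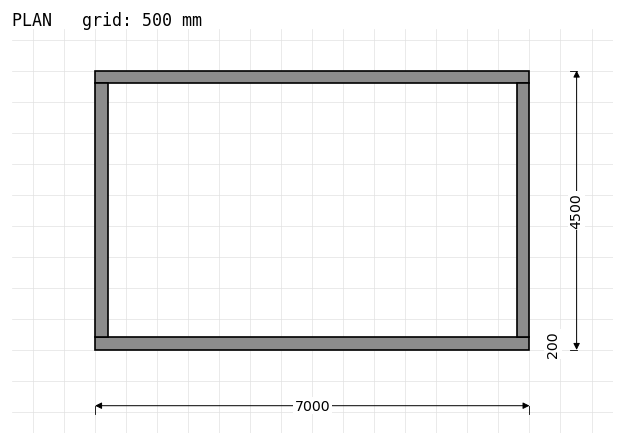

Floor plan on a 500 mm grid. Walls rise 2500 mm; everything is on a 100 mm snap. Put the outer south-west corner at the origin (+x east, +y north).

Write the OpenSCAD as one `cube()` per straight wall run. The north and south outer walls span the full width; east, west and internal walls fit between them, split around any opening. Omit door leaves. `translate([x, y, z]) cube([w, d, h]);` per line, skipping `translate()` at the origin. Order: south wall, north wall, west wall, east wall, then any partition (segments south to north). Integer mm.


cube([7000, 200, 2500]);
translate([0, 4300, 0]) cube([7000, 200, 2500]);
translate([0, 200, 0]) cube([200, 4100, 2500]);
translate([6800, 200, 0]) cube([200, 4100, 2500]);


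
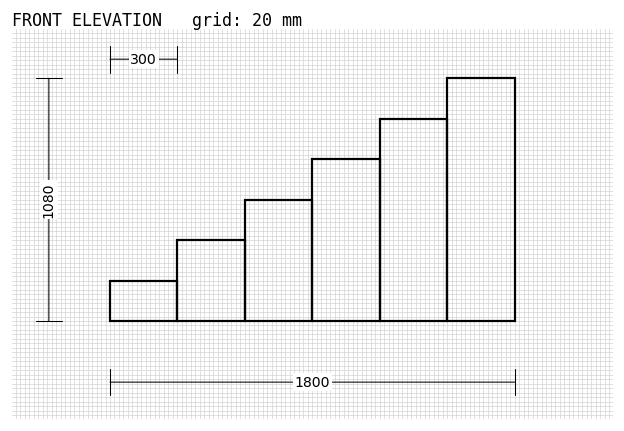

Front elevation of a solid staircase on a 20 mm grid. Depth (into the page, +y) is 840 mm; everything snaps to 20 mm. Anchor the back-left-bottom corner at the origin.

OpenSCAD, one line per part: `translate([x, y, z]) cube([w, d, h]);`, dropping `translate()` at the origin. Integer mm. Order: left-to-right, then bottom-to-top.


cube([300, 840, 180]);
translate([300, 0, 0]) cube([300, 840, 360]);
translate([600, 0, 0]) cube([300, 840, 540]);
translate([900, 0, 0]) cube([300, 840, 720]);
translate([1200, 0, 0]) cube([300, 840, 900]);
translate([1500, 0, 0]) cube([300, 840, 1080]);


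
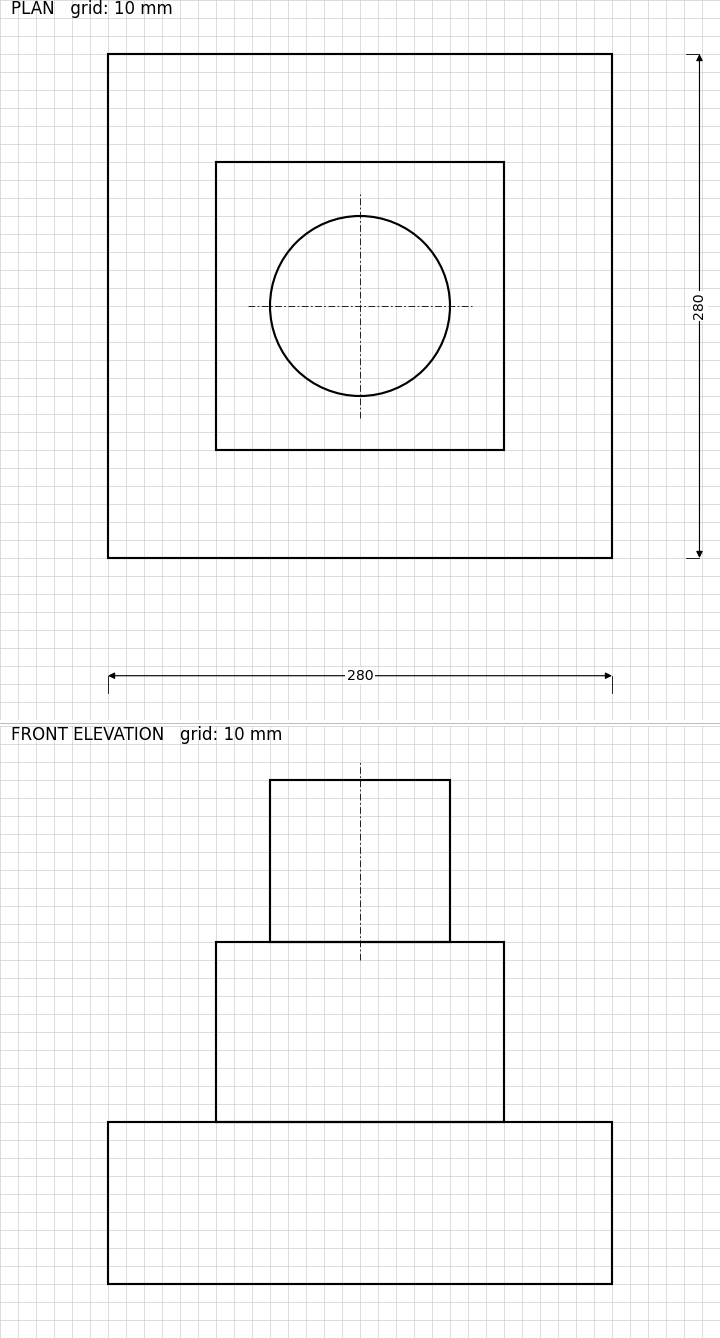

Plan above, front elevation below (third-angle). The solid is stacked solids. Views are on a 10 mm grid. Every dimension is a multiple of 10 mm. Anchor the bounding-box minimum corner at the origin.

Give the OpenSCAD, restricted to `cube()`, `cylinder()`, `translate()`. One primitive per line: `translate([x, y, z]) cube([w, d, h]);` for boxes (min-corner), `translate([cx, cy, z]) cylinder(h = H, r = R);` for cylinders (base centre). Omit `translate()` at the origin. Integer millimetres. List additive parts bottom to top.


cube([280, 280, 90]);
translate([60, 60, 90]) cube([160, 160, 100]);
translate([140, 140, 190]) cylinder(h = 90, r = 50);
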